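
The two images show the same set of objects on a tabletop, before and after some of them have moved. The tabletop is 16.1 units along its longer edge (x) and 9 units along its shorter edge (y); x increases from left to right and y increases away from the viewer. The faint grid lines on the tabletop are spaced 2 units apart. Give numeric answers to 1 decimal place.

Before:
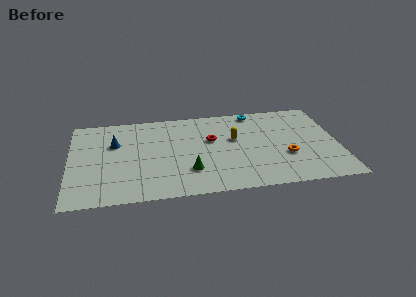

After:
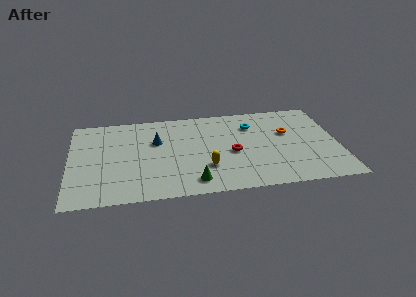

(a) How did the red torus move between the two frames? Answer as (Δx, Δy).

(1.2, -1.5)

From the two frames, the red torus sits at roughly (8.5, 5.5) before and (9.7, 4.0) after.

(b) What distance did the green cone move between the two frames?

1.1

From (7.1, 2.5) to (7.3, 1.4), the green cone covered √(0.2² + 1.1²) ≈ 1.1 units.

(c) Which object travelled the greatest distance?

the yellow capsule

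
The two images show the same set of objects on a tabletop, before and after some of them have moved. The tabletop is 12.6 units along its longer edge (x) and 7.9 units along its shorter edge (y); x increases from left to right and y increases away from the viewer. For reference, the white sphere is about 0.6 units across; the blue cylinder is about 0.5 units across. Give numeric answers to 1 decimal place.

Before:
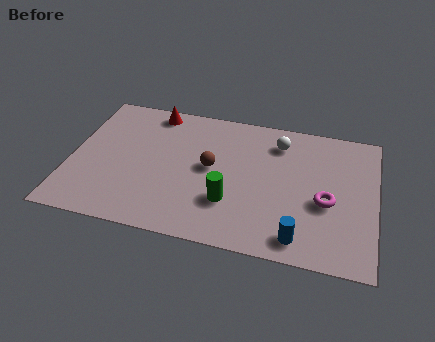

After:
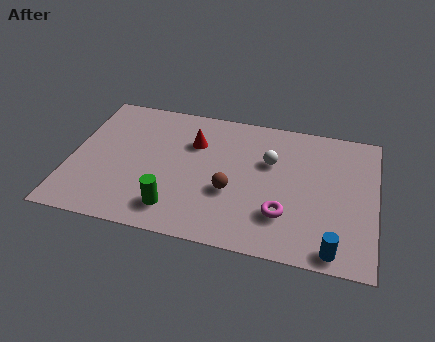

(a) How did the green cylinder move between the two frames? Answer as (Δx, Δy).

(-2.2, -0.9)

From the two frames, the green cylinder sits at roughly (6.7, 2.4) before and (4.5, 1.5) after.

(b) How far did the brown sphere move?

1.5

The brown sphere moved from about (5.8, 4.2) to (6.7, 3.0), a distance of √(0.9² + 1.2²) ≈ 1.5.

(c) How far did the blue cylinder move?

1.4

The blue cylinder was near (9.6, 1.1) before and (11.0, 0.8) after, so it travelled √(1.4² + 0.3²) ≈ 1.4 units.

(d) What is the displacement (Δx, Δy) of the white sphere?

(-0.3, -1.2)

The white sphere started near (8.5, 6.3) and ended near (8.2, 5.1).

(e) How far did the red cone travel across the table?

2.3

The red cone moved from about (3.2, 7.0) to (5.0, 5.5), a distance of √(1.8² + 1.5²) ≈ 2.3.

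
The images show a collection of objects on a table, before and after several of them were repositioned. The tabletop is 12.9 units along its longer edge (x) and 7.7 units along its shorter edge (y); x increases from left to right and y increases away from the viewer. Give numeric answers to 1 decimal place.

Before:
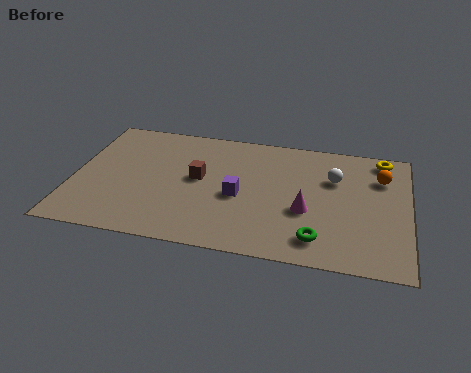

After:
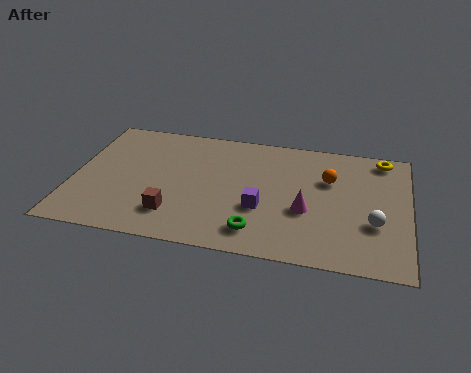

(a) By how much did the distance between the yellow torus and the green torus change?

+1.2

The distance was about 5.9 in the first image and 7.1 in the second, so they moved 1.2 units further apart.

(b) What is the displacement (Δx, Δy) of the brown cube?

(-0.8, -2.4)

The brown cube was at about (4.8, 4.2) and moved to about (4.0, 1.8).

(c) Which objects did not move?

the yellow torus and the magenta cone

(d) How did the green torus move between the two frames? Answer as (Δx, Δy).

(-2.3, 0.0)

The green torus was at about (9.5, 1.4) and moved to about (7.2, 1.4).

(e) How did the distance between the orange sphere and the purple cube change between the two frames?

-2.4

They were about 5.8 units apart before and 3.4 after — 2.4 units closer together.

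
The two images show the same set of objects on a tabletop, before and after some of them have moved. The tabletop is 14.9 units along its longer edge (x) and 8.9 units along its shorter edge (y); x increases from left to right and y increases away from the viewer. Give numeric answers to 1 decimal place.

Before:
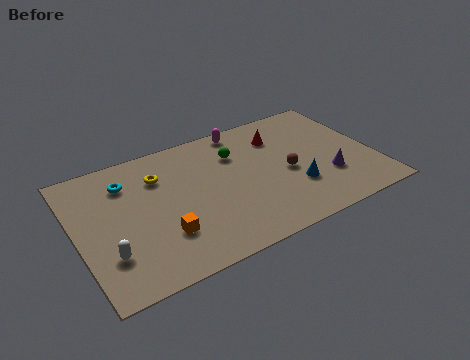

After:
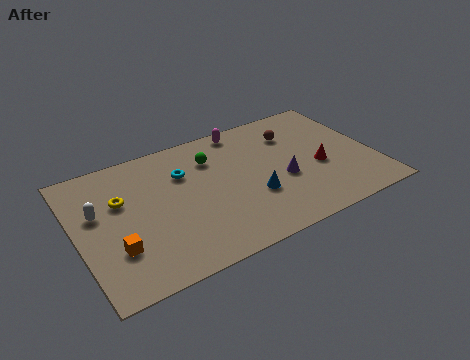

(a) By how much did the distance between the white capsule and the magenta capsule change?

-1.2

They were about 9.3 units apart before and 8.1 after — 1.2 units closer together.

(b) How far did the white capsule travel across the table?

2.9

From (1.3, 2.5) to (1.1, 5.4), the white capsule covered √(0.2² + 2.9²) ≈ 2.9 units.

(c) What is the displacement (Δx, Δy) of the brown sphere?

(0.7, 2.6)

The brown sphere started near (10.5, 4.0) and ended near (11.2, 6.6).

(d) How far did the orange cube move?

2.3

From (4.0, 2.6) to (1.7, 2.7), the orange cube covered √(2.3² + 0.1²) ≈ 2.3 units.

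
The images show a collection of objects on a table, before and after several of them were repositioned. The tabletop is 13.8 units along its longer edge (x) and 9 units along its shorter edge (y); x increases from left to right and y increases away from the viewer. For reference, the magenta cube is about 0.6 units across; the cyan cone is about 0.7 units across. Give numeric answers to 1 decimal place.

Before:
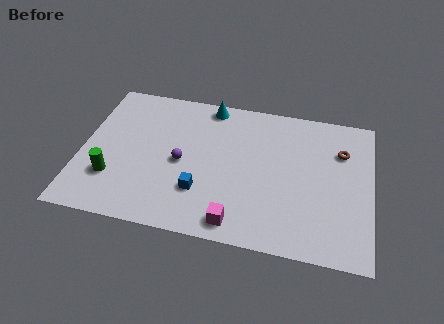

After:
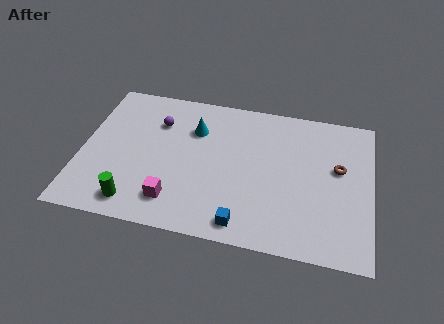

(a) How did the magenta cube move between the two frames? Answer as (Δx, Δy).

(-3.0, 0.7)

The magenta cube was at about (7.6, 1.1) and moved to about (4.6, 1.8).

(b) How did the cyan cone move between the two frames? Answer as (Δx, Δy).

(-0.6, -1.7)

The cyan cone started near (5.9, 8.1) and ended near (5.3, 6.4).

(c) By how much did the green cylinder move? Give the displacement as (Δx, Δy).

(1.2, -1.3)

From the two frames, the green cylinder sits at roughly (1.6, 2.6) before and (2.8, 1.3) after.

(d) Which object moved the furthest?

the magenta cube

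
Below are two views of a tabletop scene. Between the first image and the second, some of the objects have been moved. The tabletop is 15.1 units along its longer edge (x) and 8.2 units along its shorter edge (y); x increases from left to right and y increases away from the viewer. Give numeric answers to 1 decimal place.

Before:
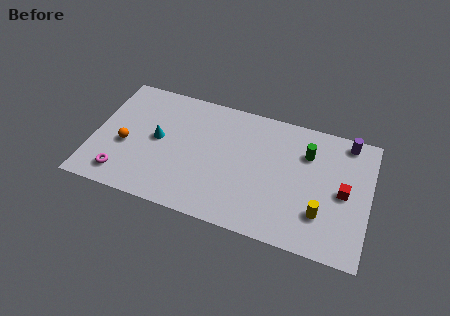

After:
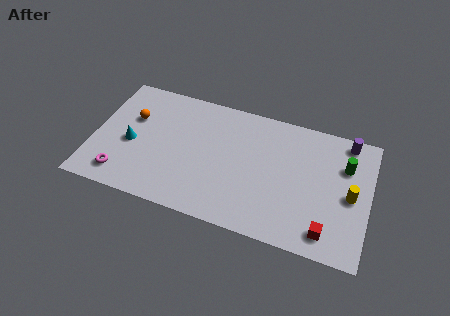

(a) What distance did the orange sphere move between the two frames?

1.9

The orange sphere moved from about (1.8, 3.4) to (2.0, 5.3), a distance of √(0.2² + 1.9²) ≈ 1.9.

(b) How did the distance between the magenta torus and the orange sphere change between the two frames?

+1.9

The distance was about 2.0 in the first image and 3.9 in the second, so they moved 1.9 units further apart.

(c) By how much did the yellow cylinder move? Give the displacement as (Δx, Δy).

(1.5, 1.6)

The yellow cylinder was at about (12.6, 2.3) and moved to about (14.1, 3.9).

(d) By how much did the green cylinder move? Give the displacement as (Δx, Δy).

(2.1, -0.2)

From the two frames, the green cylinder sits at roughly (11.6, 5.9) before and (13.7, 5.7) after.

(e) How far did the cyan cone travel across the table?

1.6

The cyan cone moved from about (3.5, 4.3) to (2.1, 3.6), a distance of √(1.4² + 0.7²) ≈ 1.6.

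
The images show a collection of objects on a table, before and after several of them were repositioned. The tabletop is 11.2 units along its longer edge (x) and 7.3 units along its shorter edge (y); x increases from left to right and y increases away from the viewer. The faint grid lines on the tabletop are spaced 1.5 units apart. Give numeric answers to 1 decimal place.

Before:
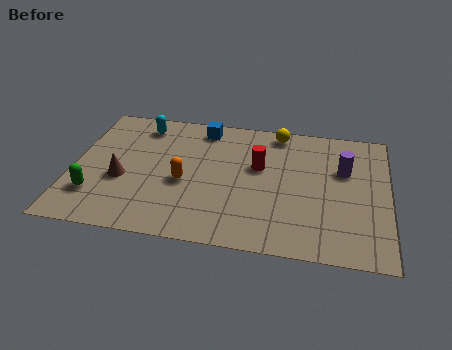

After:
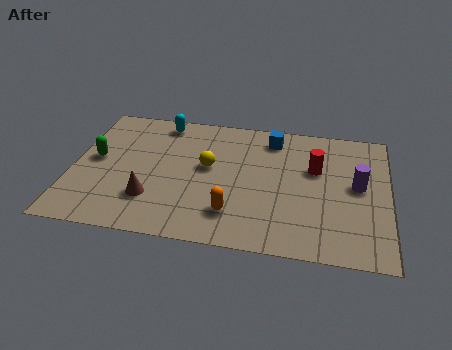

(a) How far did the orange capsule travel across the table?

2.3

From (4.0, 3.1) to (5.8, 1.7), the orange capsule covered √(1.8² + 1.4²) ≈ 2.3 units.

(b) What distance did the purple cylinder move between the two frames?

0.9

The purple cylinder moved from about (9.6, 4.7) to (10.1, 3.9), a distance of √(0.5² + 0.8²) ≈ 0.9.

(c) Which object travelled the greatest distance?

the yellow sphere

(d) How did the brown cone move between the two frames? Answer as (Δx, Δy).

(1.1, -0.9)

From the two frames, the brown cone sits at roughly (1.8, 2.9) before and (2.9, 2.0) after.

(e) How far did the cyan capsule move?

0.8

From (2.3, 6.1) to (3.0, 6.4), the cyan capsule covered √(0.7² + 0.3²) ≈ 0.8 units.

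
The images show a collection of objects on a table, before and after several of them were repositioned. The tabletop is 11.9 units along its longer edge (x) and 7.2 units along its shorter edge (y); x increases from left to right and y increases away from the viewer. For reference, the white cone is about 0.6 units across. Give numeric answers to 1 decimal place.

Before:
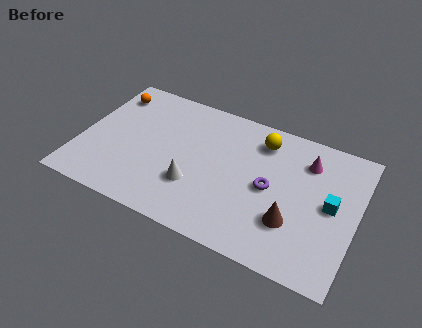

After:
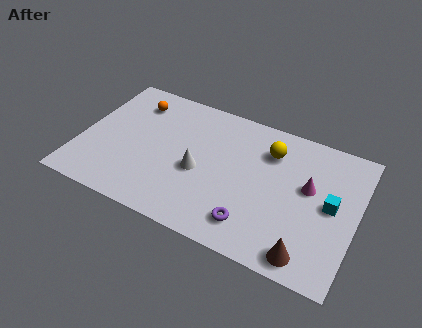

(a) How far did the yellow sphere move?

0.6

The yellow sphere moved from about (7.6, 5.8) to (8.0, 5.4), a distance of √(0.4² + 0.4²) ≈ 0.6.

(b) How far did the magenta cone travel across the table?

1.3

The magenta cone moved from about (9.6, 5.5) to (9.8, 4.2), a distance of √(0.2² + 1.3²) ≈ 1.3.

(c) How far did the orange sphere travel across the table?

1.1

From (0.9, 5.8) to (2.0, 5.7), the orange sphere covered √(1.1² + 0.1²) ≈ 1.1 units.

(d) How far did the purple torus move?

2.2

The purple torus was near (8.2, 3.5) before and (7.7, 1.4) after, so it travelled √(0.5² + 2.1²) ≈ 2.2 units.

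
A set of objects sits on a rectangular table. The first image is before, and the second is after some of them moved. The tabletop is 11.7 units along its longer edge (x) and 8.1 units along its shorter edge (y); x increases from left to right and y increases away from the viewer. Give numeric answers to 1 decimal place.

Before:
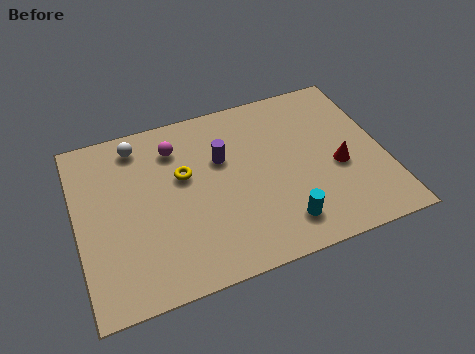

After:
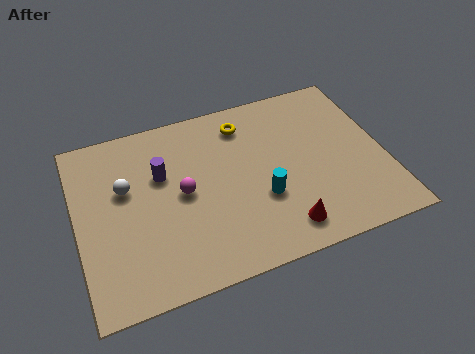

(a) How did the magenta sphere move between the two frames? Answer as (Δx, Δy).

(0.1, -2.2)

The magenta sphere started near (3.9, 6.3) and ended near (4.0, 4.1).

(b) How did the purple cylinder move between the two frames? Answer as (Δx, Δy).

(-2.3, 0.0)

From the two frames, the purple cylinder sits at roughly (5.6, 5.2) before and (3.3, 5.2) after.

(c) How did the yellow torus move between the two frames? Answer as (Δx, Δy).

(2.5, 1.7)

The yellow torus started near (4.1, 4.9) and ended near (6.6, 6.6).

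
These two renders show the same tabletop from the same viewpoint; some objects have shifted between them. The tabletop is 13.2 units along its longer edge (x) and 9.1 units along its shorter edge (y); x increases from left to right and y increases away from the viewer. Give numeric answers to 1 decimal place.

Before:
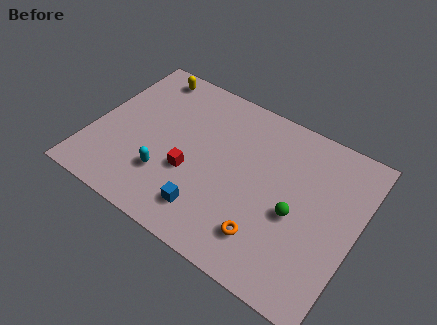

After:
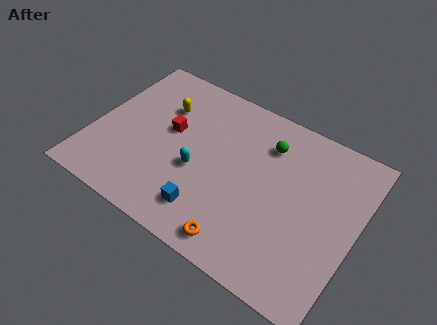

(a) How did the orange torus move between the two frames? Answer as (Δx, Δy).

(-1.1, -0.9)

From the two frames, the orange torus sits at roughly (9.2, 2.0) before and (8.1, 1.1) after.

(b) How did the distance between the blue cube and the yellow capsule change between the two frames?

-1.9

Before: roughly 7.5 units apart; after: 5.6. That's 1.9 units closer together.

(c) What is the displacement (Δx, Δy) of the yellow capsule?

(1.1, -1.6)

The yellow capsule was at about (2.0, 8.0) and moved to about (3.1, 6.4).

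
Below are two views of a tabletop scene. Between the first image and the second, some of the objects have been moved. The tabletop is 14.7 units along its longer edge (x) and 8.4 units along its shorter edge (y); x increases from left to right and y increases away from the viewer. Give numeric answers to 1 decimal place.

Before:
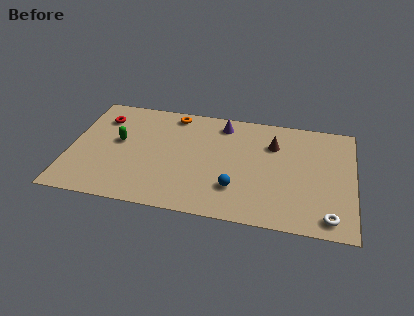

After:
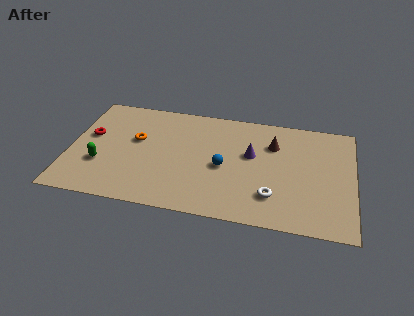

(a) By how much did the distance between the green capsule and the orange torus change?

-1.0

They were about 3.8 units apart before and 2.8 after — 1.0 units closer together.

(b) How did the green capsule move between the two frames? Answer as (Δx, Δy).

(-0.8, -1.9)

From the two frames, the green capsule sits at roughly (2.5, 4.7) before and (1.7, 2.8) after.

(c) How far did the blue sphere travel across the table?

1.7

From (8.7, 2.3) to (8.0, 3.8), the blue sphere covered √(0.7² + 1.5²) ≈ 1.7 units.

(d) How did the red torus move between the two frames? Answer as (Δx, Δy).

(-0.5, -1.5)

The red torus was at about (1.5, 6.4) and moved to about (1.0, 4.9).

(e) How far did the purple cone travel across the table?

2.6

From (7.8, 7.1) to (9.4, 5.0), the purple cone covered √(1.6² + 2.1²) ≈ 2.6 units.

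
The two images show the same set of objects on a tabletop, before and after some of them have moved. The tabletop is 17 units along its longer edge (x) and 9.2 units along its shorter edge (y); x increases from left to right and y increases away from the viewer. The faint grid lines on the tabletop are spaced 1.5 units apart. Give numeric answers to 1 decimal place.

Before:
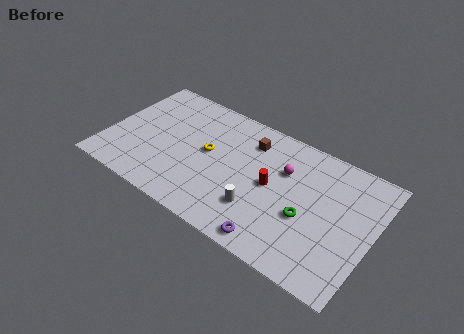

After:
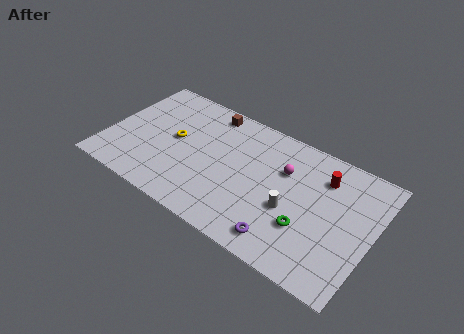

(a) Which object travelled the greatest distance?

the red cylinder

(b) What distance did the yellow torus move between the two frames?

2.2

The yellow torus moved from about (6.4, 5.0) to (4.2, 4.9), a distance of √(2.2² + 0.1²) ≈ 2.2.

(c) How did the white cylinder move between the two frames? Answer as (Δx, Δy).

(1.9, 1.1)

The white cylinder was at about (10.1, 2.6) and moved to about (12.0, 3.7).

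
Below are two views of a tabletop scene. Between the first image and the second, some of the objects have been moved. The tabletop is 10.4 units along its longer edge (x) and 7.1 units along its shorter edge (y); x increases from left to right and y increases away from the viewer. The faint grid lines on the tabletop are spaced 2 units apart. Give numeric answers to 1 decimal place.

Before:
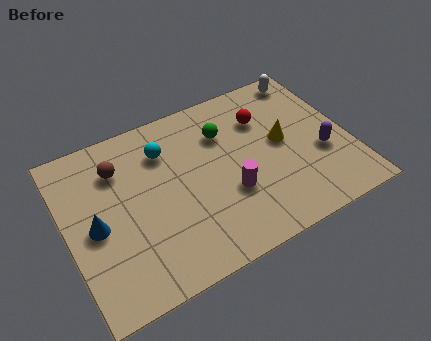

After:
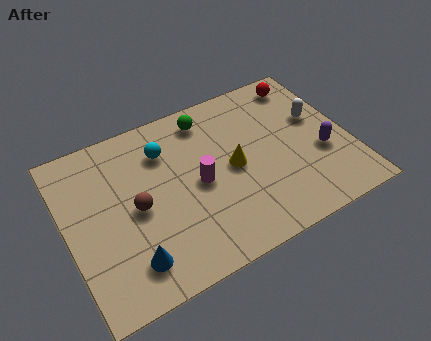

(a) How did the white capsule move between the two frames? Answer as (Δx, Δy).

(0.0, -2.0)

The white capsule was at about (9.4, 6.3) and moved to about (9.4, 4.3).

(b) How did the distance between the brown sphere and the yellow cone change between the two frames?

-2.5

Before: roughly 6.1 units apart; after: 3.6. That's 2.5 units closer together.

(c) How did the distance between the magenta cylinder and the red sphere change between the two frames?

+2.1

The distance was about 3.1 in the first image and 5.2 in the second, so they moved 2.1 units further apart.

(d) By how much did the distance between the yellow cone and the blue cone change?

-2.4

The distance was about 7.0 in the first image and 4.6 in the second, so they moved 2.4 units closer together.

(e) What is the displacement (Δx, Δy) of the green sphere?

(-0.5, 0.9)

The green sphere was at about (6.0, 5.1) and moved to about (5.5, 6.0).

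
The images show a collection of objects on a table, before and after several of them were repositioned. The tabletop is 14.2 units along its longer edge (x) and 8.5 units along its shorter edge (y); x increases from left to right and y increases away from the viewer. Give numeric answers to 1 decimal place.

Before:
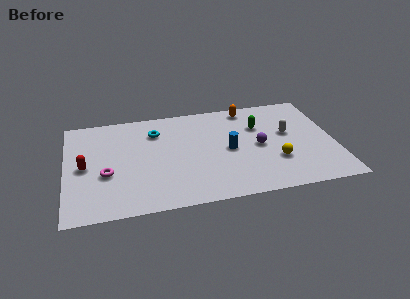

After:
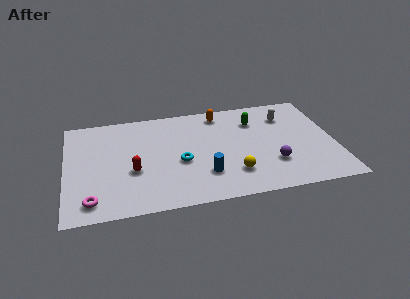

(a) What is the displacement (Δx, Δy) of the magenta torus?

(-0.8, -2.0)

From the two frames, the magenta torus sits at roughly (2.1, 3.3) before and (1.3, 1.3) after.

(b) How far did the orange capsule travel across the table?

1.5

The orange capsule moved from about (9.8, 7.5) to (8.3, 7.3), a distance of √(1.5² + 0.2²) ≈ 1.5.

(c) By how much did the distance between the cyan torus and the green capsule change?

-0.6

They were about 5.5 units apart before and 4.9 after — 0.6 units closer together.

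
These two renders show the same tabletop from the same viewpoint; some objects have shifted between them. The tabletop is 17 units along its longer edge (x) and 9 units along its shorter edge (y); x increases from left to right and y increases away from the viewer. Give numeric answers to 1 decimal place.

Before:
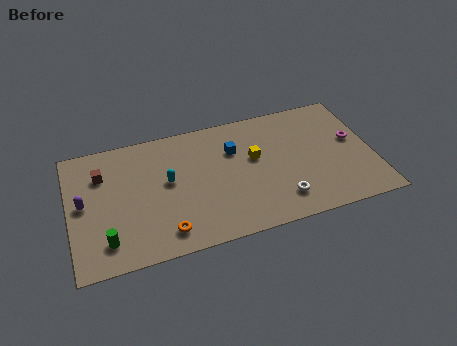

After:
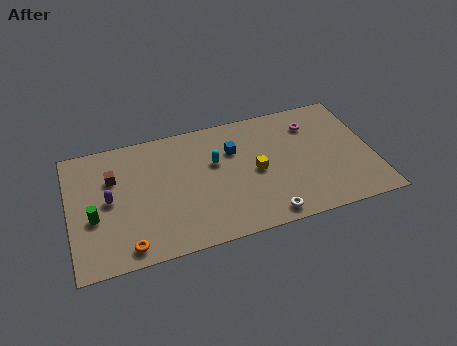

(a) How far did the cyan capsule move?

2.8

From (5.5, 5.0) to (8.2, 5.6), the cyan capsule covered √(2.7² + 0.6²) ≈ 2.8 units.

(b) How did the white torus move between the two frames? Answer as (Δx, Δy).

(-0.9, -0.9)

The white torus was at about (11.6, 1.9) and moved to about (10.7, 1.0).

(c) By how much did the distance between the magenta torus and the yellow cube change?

-1.3

Before: roughly 5.6 units apart; after: 4.3. That's 1.3 units closer together.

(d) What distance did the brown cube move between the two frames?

0.7

The brown cube was near (1.9, 6.5) before and (2.5, 6.1) after, so it travelled √(0.6² + 0.4²) ≈ 0.7 units.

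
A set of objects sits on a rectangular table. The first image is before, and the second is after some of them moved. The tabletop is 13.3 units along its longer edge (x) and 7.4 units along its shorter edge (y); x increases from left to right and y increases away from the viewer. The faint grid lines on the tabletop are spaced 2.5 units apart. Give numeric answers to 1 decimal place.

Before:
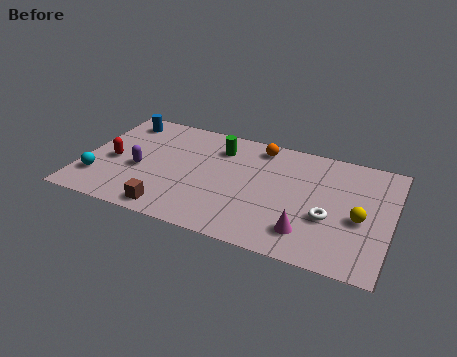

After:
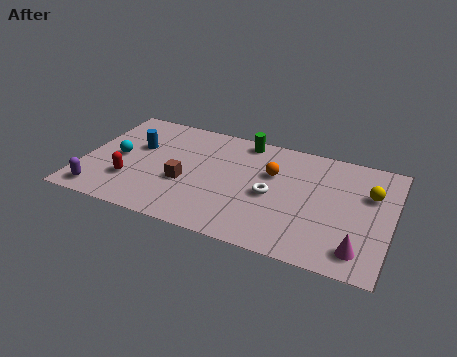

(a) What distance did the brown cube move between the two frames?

2.0

From (4.1, 0.9) to (4.5, 2.9), the brown cube covered √(0.4² + 2.0²) ≈ 2.0 units.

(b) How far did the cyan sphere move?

1.8

From (0.8, 1.9) to (1.5, 3.6), the cyan sphere covered √(0.7² + 1.7²) ≈ 1.8 units.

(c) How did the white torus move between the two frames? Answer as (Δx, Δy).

(-2.5, 0.6)

The white torus was at about (10.7, 2.8) and moved to about (8.2, 3.4).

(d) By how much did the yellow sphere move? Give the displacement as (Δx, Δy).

(0.3, 1.7)

From the two frames, the yellow sphere sits at roughly (12.0, 3.2) before and (12.3, 4.9) after.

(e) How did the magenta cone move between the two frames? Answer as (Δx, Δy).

(2.2, -0.3)

The magenta cone was at about (9.9, 1.6) and moved to about (12.1, 1.3).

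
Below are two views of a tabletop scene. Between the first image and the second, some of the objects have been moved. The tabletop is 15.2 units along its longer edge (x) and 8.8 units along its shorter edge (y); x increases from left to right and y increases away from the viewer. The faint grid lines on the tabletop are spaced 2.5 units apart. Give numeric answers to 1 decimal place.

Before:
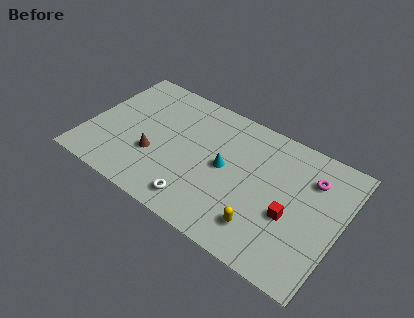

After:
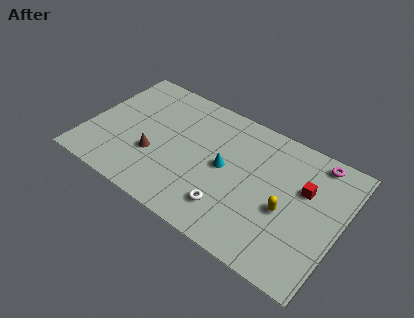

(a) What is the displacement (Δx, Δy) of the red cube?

(0.5, 2.1)

The red cube was at about (12.4, 3.5) and moved to about (12.9, 5.6).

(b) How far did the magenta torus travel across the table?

1.3

The magenta torus moved from about (13.2, 6.5) to (13.3, 7.8), a distance of √(0.1² + 1.3²) ≈ 1.3.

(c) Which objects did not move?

the brown cone and the cyan cone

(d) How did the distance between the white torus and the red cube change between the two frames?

-0.3

They were about 5.6 units apart before and 5.3 after — 0.3 units closer together.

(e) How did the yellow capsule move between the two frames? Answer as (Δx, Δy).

(1.1, 1.8)

The yellow capsule started near (11.0, 1.9) and ended near (12.1, 3.7).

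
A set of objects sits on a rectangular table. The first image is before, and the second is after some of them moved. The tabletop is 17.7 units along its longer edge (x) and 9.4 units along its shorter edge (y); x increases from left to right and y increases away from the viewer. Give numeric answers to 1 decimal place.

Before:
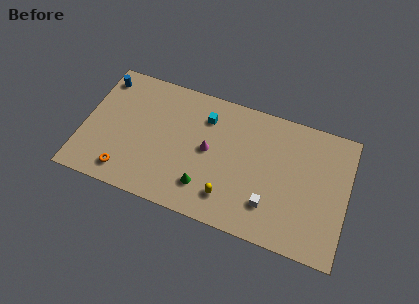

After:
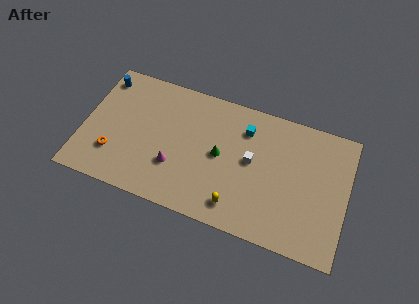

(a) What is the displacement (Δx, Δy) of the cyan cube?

(2.7, 0.0)

The cyan cube was at about (8.0, 7.2) and moved to about (10.7, 7.2).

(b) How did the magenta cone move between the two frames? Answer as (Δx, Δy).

(-2.1, -1.9)

The magenta cone started near (8.4, 4.9) and ended near (6.3, 3.0).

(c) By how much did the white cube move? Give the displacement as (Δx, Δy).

(-1.4, 2.7)

The white cube was at about (12.7, 2.4) and moved to about (11.3, 5.1).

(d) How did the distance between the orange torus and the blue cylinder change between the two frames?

-1.3

Before: roughly 6.8 units apart; after: 5.5. That's 1.3 units closer together.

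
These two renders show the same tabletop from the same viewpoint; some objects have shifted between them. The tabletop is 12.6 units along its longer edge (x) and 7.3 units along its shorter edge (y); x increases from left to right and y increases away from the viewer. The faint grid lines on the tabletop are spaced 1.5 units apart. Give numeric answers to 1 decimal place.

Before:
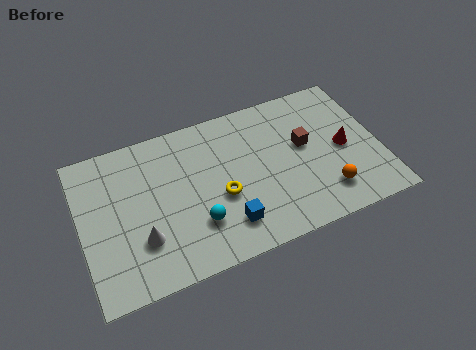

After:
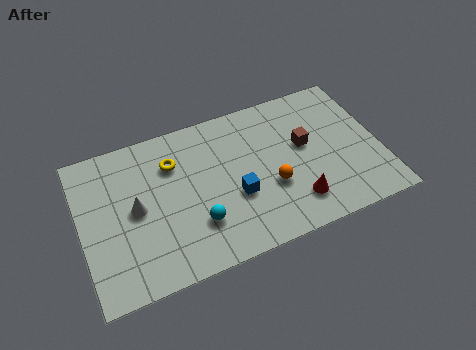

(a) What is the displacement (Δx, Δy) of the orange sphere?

(-2.2, 1.1)

The orange sphere started near (10.1, 1.6) and ended near (7.9, 2.7).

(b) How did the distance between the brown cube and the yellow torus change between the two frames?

+1.7

The distance was about 3.9 in the first image and 5.6 in the second, so they moved 1.7 units further apart.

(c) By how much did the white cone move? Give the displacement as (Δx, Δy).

(-0.1, 1.5)

From the two frames, the white cone sits at roughly (2.4, 2.2) before and (2.3, 3.7) after.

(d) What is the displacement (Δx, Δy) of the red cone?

(-2.3, -1.9)

The red cone started near (11.1, 3.5) and ended near (8.8, 1.6).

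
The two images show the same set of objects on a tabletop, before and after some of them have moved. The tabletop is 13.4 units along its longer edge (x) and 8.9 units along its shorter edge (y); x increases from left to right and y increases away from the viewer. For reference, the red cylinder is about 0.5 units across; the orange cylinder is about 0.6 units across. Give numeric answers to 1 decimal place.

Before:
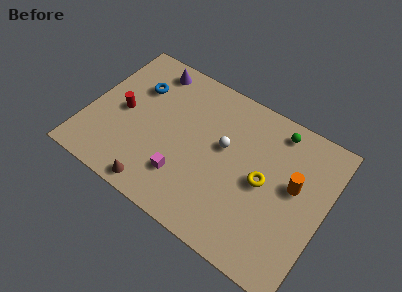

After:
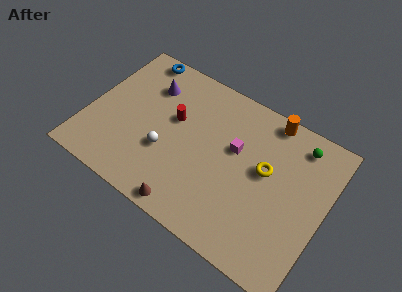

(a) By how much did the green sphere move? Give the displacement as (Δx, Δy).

(1.3, -0.2)

The green sphere was at about (10.2, 7.7) and moved to about (11.5, 7.5).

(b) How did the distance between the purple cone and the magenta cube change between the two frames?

-0.8

The distance was about 6.1 in the first image and 5.3 in the second, so they moved 0.8 units closer together.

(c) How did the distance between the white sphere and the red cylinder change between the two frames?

-3.7

The distance was about 5.8 in the first image and 2.1 in the second, so they moved 3.7 units closer together.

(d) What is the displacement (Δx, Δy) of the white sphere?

(-3.0, -2.0)

From the two frames, the white sphere sits at roughly (7.6, 5.2) before and (4.6, 3.2) after.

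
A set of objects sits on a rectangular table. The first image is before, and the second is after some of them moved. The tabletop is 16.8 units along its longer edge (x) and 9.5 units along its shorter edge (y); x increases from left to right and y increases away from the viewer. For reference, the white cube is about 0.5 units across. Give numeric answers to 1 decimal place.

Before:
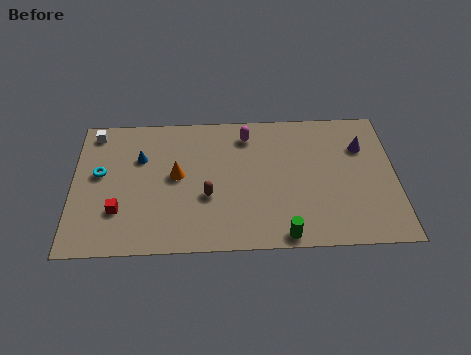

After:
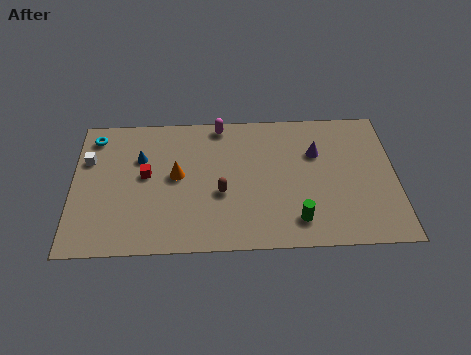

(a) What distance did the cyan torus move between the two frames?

2.6

The cyan torus moved from about (1.4, 5.4) to (1.1, 8.0), a distance of √(0.3² + 2.6²) ≈ 2.6.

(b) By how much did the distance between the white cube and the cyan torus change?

-1.3

They were about 2.9 units apart before and 1.6 after — 1.3 units closer together.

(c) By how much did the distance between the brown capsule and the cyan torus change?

+1.9

They were about 5.9 units apart before and 7.8 after — 1.9 units further apart.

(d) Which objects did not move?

the blue cone and the orange cone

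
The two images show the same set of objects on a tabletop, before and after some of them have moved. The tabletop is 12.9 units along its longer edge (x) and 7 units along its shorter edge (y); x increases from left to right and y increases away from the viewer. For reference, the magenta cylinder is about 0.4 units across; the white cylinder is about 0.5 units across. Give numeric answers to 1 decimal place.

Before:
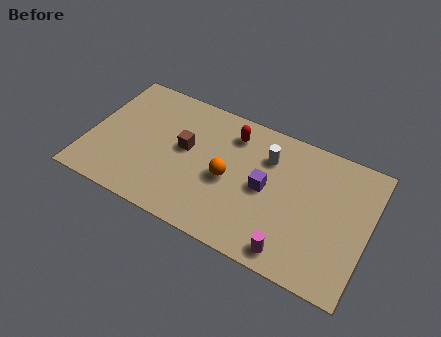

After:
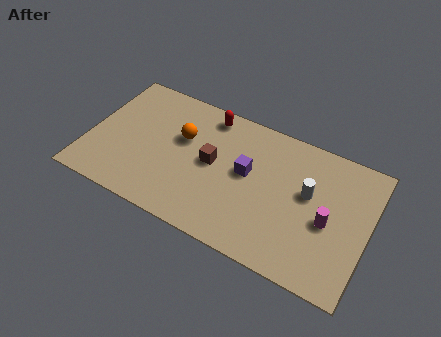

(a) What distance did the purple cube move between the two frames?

1.0

The purple cube moved from about (8.2, 3.5) to (7.3, 3.9), a distance of √(0.9² + 0.4²) ≈ 1.0.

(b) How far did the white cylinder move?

2.2

The white cylinder moved from about (8.1, 5.1) to (10.1, 4.1), a distance of √(2.0² + 1.0²) ≈ 2.2.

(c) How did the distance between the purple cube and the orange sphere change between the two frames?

+1.4

Before: roughly 1.7 units apart; after: 3.1. That's 1.4 units further apart.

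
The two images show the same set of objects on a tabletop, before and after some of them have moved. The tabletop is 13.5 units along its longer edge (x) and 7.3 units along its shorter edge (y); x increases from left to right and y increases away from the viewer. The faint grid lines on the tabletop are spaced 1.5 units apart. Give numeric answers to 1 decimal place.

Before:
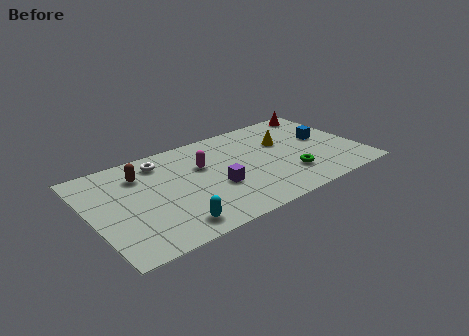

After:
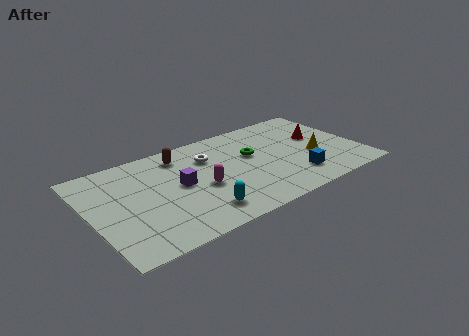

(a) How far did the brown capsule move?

2.2

The brown capsule was near (2.7, 5.5) before and (4.8, 6.0) after, so it travelled √(2.1² + 0.5²) ≈ 2.2 units.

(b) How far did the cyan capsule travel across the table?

1.4

From (3.6, 1.1) to (5.0, 1.4), the cyan capsule covered √(1.4² + 0.3²) ≈ 1.4 units.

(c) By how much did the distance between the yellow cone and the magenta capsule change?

+1.6

They were about 4.2 units apart before and 5.8 after — 1.6 units further apart.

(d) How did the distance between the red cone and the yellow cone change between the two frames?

-1.5

Before: roughly 3.0 units apart; after: 1.5. That's 1.5 units closer together.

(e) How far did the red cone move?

2.3

The red cone was near (12.3, 6.5) before and (11.7, 4.3) after, so it travelled √(0.6² + 2.2²) ≈ 2.3 units.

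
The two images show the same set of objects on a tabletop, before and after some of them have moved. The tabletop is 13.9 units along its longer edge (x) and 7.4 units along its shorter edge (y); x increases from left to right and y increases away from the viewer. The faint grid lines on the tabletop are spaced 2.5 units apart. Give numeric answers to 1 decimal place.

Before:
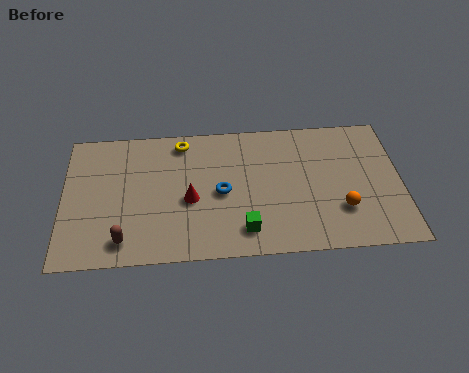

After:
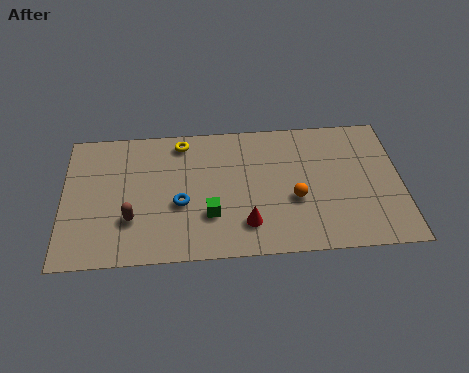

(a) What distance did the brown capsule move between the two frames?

1.1

From (2.5, 1.2) to (2.8, 2.3), the brown capsule covered √(0.3² + 1.1²) ≈ 1.1 units.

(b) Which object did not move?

the yellow torus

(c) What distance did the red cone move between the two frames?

2.7

The red cone moved from about (5.2, 3.2) to (7.5, 1.7), a distance of √(2.3² + 1.5²) ≈ 2.7.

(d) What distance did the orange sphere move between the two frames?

2.0

From (11.4, 2.2) to (9.5, 2.9), the orange sphere covered √(1.9² + 0.7²) ≈ 2.0 units.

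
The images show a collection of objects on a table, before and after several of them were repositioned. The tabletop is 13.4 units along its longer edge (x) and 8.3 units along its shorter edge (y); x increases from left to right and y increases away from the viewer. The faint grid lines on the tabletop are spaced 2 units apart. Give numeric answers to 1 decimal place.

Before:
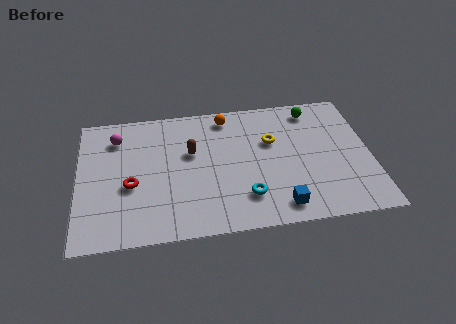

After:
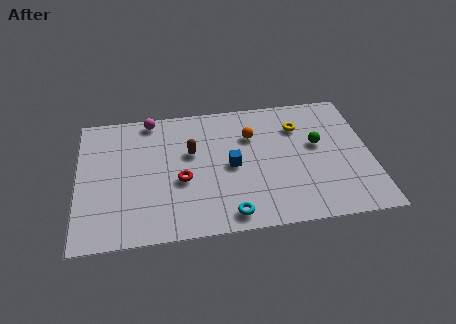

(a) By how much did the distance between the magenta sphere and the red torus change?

+1.1

The distance was about 3.2 in the first image and 4.3 in the second, so they moved 1.1 units further apart.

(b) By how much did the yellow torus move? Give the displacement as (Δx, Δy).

(1.3, 0.8)

The yellow torus was at about (8.9, 5.3) and moved to about (10.2, 6.1).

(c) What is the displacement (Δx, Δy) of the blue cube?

(-2.1, 2.8)

The blue cube was at about (9.1, 1.2) and moved to about (7.0, 4.0).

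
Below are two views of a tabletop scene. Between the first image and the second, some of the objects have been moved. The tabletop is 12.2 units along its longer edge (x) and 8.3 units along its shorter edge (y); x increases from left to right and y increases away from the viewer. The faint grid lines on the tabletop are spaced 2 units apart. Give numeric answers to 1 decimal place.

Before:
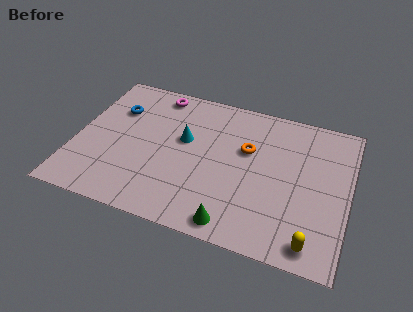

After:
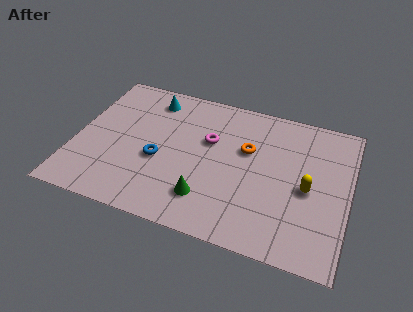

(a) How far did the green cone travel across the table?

1.6

The green cone moved from about (7.4, 0.9) to (6.1, 1.9), a distance of √(1.3² + 1.0²) ≈ 1.6.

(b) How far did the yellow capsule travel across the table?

2.8

The yellow capsule was near (10.8, 1.0) before and (10.4, 3.8) after, so it travelled √(0.4² + 2.8²) ≈ 2.8 units.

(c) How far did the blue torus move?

3.3

From (1.6, 5.8) to (3.8, 3.4), the blue torus covered √(2.2² + 2.4²) ≈ 3.3 units.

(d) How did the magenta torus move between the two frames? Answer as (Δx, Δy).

(2.6, -2.1)

The magenta torus was at about (3.3, 7.3) and moved to about (5.9, 5.2).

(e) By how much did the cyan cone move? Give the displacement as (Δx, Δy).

(-1.7, 2.0)

The cyan cone was at about (4.8, 4.9) and moved to about (3.1, 6.9).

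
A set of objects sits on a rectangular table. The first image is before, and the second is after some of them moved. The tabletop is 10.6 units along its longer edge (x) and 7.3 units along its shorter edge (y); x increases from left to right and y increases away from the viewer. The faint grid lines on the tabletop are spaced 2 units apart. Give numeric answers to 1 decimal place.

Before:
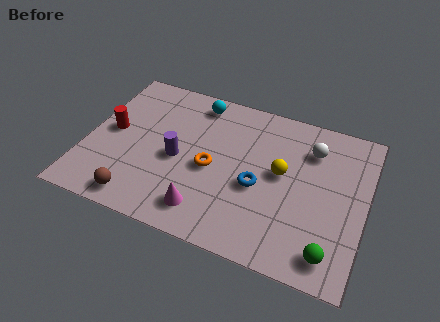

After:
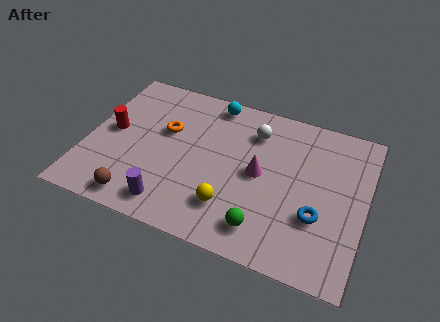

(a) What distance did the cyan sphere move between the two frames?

0.6

The cyan sphere moved from about (3.9, 6.3) to (4.5, 6.5), a distance of √(0.6² + 0.2²) ≈ 0.6.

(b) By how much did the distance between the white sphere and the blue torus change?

+1.1

The distance was about 3.0 in the first image and 4.1 in the second, so they moved 1.1 units further apart.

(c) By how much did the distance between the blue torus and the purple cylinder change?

+2.5

They were about 3.1 units apart before and 5.6 after — 2.5 units further apart.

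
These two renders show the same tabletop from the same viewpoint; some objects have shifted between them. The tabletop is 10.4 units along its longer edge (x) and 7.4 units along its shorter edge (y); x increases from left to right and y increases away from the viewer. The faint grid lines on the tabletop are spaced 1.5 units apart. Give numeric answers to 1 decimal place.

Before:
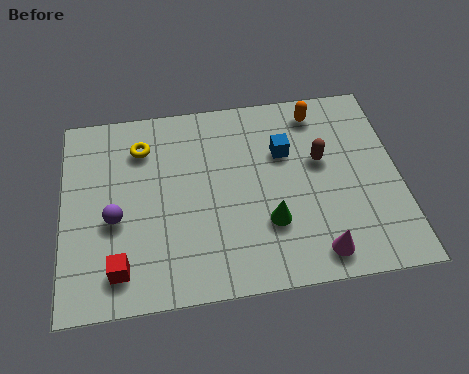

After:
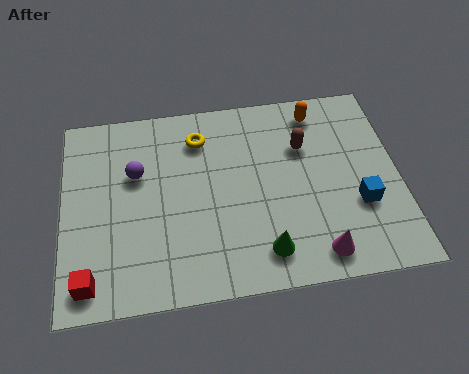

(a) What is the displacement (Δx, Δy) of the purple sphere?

(0.7, 1.6)

From the two frames, the purple sphere sits at roughly (1.6, 3.1) before and (2.3, 4.7) after.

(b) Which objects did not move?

the magenta cone and the orange capsule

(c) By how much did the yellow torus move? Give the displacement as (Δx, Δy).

(1.8, 0.1)

From the two frames, the yellow torus sits at roughly (2.5, 5.7) before and (4.3, 5.8) after.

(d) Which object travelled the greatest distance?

the blue cube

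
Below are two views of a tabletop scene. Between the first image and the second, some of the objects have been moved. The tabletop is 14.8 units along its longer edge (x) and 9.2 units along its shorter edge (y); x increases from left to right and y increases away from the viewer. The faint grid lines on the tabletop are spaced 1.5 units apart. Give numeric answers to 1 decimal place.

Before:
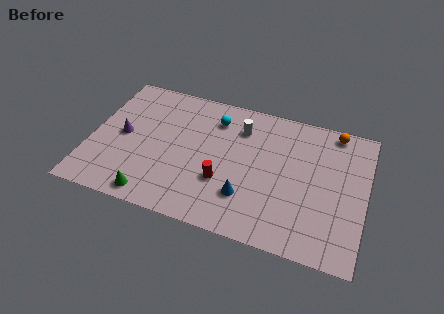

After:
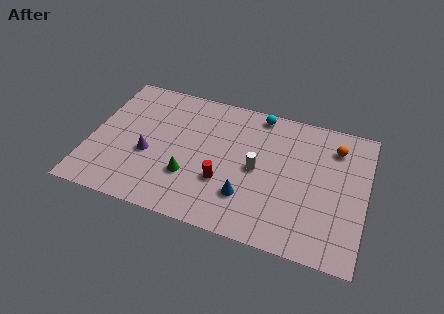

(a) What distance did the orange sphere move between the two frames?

1.1

The orange sphere moved from about (12.9, 8.3) to (13.0, 7.2), a distance of √(0.1² + 1.1²) ≈ 1.1.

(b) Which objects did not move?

the blue cone and the red cylinder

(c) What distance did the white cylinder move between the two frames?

2.7

From (7.9, 7.0) to (9.0, 4.5), the white cylinder covered √(1.1² + 2.5²) ≈ 2.7 units.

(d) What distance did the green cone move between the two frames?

2.6

The green cone was near (3.7, 1.0) before and (5.5, 2.9) after, so it travelled √(1.8² + 1.9²) ≈ 2.6 units.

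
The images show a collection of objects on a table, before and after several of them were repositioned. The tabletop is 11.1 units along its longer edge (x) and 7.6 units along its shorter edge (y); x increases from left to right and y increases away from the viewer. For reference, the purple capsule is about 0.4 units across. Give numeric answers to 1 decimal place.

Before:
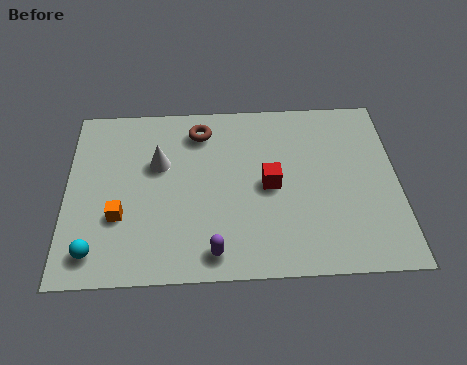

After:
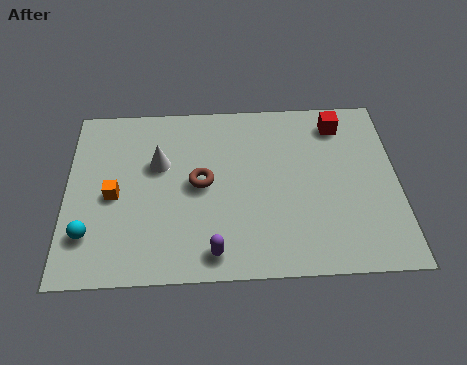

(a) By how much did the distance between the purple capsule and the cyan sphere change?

+0.3

The distance was about 3.9 in the first image and 4.2 in the second, so they moved 0.3 units further apart.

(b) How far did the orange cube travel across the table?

0.9

The orange cube moved from about (1.8, 2.6) to (1.6, 3.5), a distance of √(0.2² + 0.9²) ≈ 0.9.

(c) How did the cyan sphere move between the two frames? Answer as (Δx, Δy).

(-0.2, 0.7)

The cyan sphere was at about (1.0, 1.2) and moved to about (0.8, 1.9).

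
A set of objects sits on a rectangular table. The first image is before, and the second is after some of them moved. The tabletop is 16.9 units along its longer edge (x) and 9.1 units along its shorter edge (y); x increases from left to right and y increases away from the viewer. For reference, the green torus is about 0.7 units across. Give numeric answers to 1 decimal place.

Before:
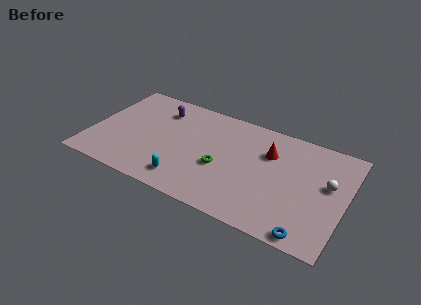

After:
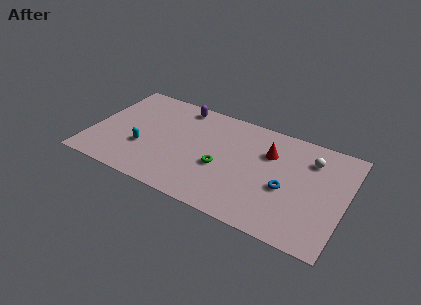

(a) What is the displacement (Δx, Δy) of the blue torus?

(-1.8, 3.0)

The blue torus started near (14.9, 0.8) and ended near (13.1, 3.8).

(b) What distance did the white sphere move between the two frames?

2.1

The white sphere was near (15.7, 5.3) before and (14.4, 6.9) after, so it travelled √(1.3² + 1.6²) ≈ 2.1 units.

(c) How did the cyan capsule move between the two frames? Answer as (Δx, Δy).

(-3.1, 1.6)

From the two frames, the cyan capsule sits at roughly (6.7, 1.6) before and (3.6, 3.2) after.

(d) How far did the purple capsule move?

1.6

The purple capsule moved from about (4.2, 7.1) to (5.5, 8.0), a distance of √(1.3² + 0.9²) ≈ 1.6.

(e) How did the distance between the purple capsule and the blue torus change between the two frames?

-3.7

The distance was about 12.4 in the first image and 8.7 in the second, so they moved 3.7 units closer together.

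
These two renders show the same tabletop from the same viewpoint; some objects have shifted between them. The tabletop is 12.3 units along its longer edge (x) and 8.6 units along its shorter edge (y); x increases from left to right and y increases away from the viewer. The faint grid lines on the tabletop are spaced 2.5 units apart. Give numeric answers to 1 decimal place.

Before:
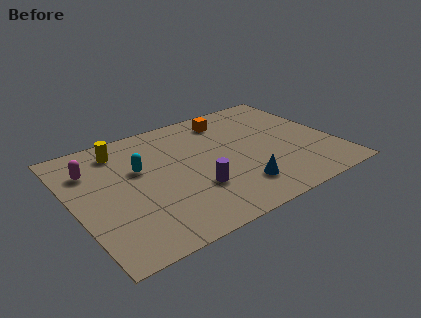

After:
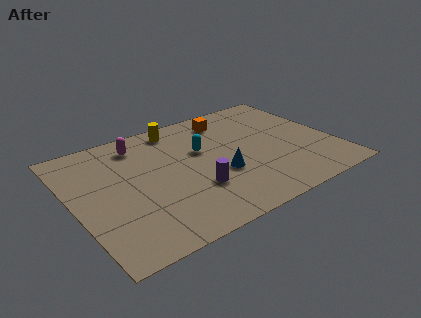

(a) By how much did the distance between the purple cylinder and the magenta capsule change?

-0.8

The distance was about 5.6 in the first image and 4.8 in the second, so they moved 0.8 units closer together.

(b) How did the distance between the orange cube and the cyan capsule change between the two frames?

-2.5

The distance was about 4.9 in the first image and 2.4 in the second, so they moved 2.5 units closer together.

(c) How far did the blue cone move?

1.4

The blue cone moved from about (7.3, 1.9) to (6.7, 3.2), a distance of √(0.6² + 1.3²) ≈ 1.4.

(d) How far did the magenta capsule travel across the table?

2.5

The magenta capsule was near (1.1, 6.3) before and (3.5, 7.1) after, so it travelled √(2.4² + 0.8²) ≈ 2.5 units.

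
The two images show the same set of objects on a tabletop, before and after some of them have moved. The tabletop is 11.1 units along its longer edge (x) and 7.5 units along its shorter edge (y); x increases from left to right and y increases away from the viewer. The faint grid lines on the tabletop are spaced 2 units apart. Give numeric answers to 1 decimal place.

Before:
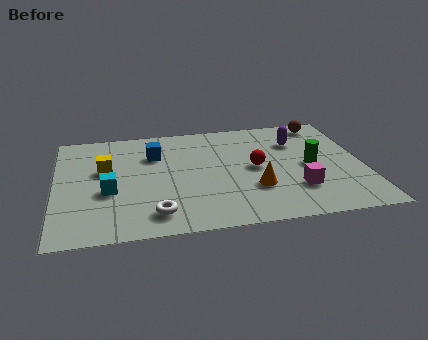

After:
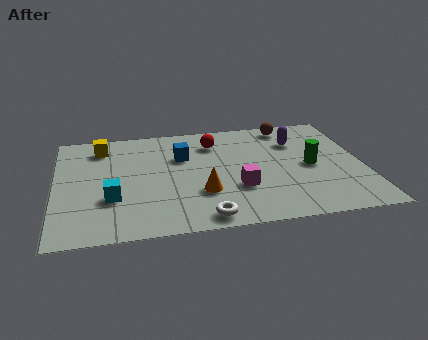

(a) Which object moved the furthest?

the red sphere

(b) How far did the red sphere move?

2.4

The red sphere moved from about (7.2, 3.8) to (5.8, 5.8), a distance of √(1.4² + 2.0²) ≈ 2.4.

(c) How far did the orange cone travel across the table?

1.9

From (7.1, 2.4) to (5.2, 2.4), the orange cone covered √(1.9² + 0.0²) ≈ 1.9 units.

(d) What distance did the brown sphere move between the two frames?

1.3

From (9.9, 6.6) to (8.6, 6.6), the brown sphere covered √(1.3² + 0.0²) ≈ 1.3 units.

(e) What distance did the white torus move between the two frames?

1.8

The white torus moved from about (3.5, 1.3) to (5.2, 0.8), a distance of √(1.7² + 0.5²) ≈ 1.8.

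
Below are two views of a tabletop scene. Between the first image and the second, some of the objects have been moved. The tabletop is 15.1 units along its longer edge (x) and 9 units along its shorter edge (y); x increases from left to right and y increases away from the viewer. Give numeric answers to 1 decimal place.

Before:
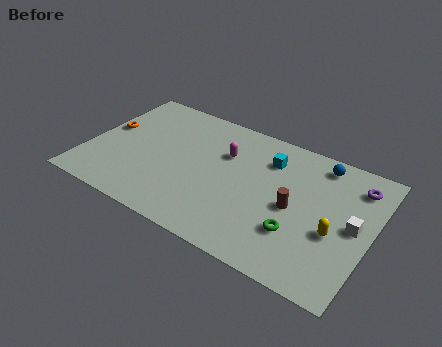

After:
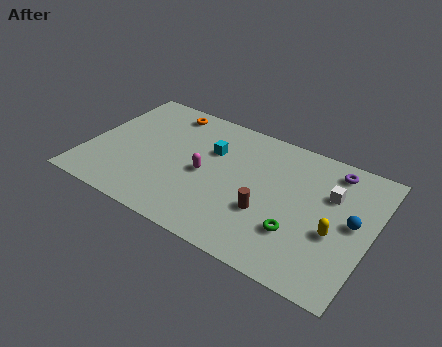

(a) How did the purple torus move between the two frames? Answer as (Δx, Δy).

(-1.3, 0.5)

The purple torus was at about (14.0, 7.2) and moved to about (12.7, 7.7).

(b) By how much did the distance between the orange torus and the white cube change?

-4.0

The distance was about 13.4 in the first image and 9.4 in the second, so they moved 4.0 units closer together.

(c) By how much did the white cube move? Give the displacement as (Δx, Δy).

(-1.4, 1.5)

The white cube was at about (14.2, 4.5) and moved to about (12.8, 6.0).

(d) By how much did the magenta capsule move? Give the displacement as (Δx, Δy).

(-0.8, -1.9)

From the two frames, the magenta capsule sits at roughly (7.1, 6.1) before and (6.3, 4.2) after.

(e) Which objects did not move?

the yellow capsule and the green torus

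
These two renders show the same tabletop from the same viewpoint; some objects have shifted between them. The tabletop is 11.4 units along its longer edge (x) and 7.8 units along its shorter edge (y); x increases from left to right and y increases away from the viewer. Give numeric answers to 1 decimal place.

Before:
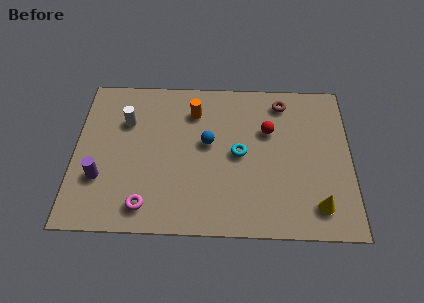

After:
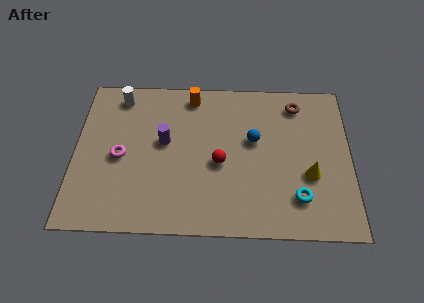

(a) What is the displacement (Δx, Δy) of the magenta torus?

(-1.1, 2.4)

The magenta torus was at about (3.0, 1.2) and moved to about (1.9, 3.6).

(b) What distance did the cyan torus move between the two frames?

3.2

The cyan torus was near (6.8, 3.9) before and (9.2, 1.8) after, so it travelled √(2.4² + 2.1²) ≈ 3.2 units.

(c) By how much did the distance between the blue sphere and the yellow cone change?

-2.5

Before: roughly 5.4 units apart; after: 2.9. That's 2.5 units closer together.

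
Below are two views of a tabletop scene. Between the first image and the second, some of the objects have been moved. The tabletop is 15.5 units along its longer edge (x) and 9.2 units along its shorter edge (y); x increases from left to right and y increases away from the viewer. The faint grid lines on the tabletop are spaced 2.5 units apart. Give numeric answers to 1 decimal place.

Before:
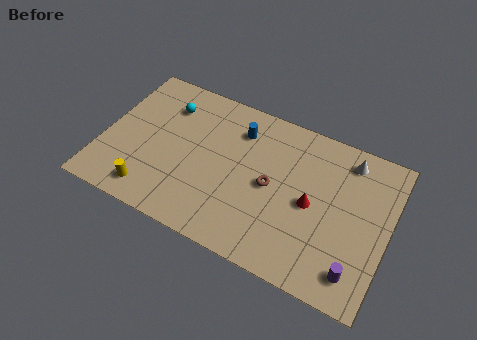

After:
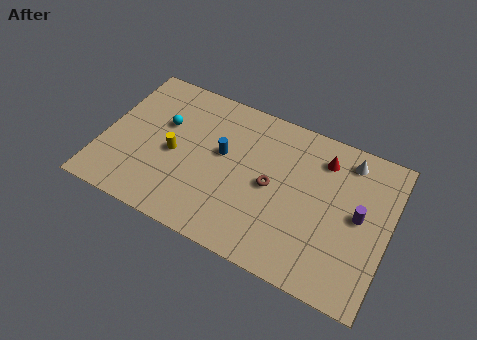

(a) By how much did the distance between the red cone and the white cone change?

-2.4

They were about 3.8 units apart before and 1.4 after — 2.4 units closer together.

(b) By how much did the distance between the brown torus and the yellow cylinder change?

-1.6

The distance was about 6.9 in the first image and 5.3 in the second, so they moved 1.6 units closer together.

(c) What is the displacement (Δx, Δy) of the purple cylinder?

(-0.2, 3.2)

From the two frames, the purple cylinder sits at roughly (14.1, 1.6) before and (13.9, 4.8) after.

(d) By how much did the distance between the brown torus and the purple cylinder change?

-1.0

They were about 5.7 units apart before and 4.7 after — 1.0 units closer together.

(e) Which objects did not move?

the brown torus and the white cone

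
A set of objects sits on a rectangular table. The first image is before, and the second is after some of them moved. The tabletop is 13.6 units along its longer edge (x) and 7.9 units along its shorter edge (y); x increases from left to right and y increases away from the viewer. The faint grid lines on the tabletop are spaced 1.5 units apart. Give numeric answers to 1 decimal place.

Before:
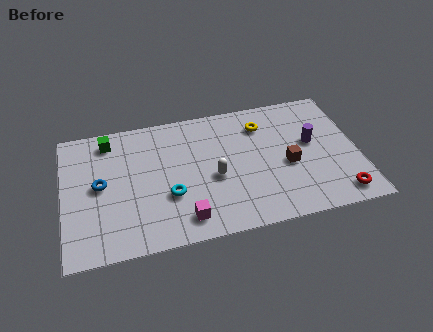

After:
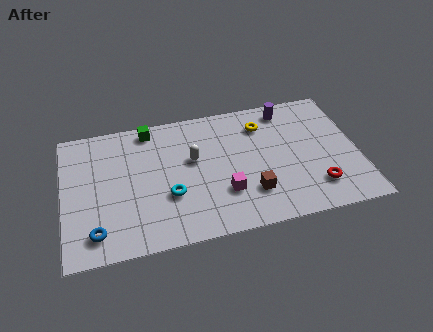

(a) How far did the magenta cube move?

2.2

The magenta cube was near (5.4, 1.3) before and (7.3, 2.4) after, so it travelled √(1.9² + 1.1²) ≈ 2.2 units.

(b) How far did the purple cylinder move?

2.5

The purple cylinder was near (11.5, 4.5) before and (10.5, 6.8) after, so it travelled √(1.0² + 2.3²) ≈ 2.5 units.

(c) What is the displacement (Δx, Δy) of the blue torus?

(-0.3, -2.7)

The blue torus was at about (1.7, 4.1) and moved to about (1.4, 1.4).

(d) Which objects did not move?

the cyan torus and the yellow torus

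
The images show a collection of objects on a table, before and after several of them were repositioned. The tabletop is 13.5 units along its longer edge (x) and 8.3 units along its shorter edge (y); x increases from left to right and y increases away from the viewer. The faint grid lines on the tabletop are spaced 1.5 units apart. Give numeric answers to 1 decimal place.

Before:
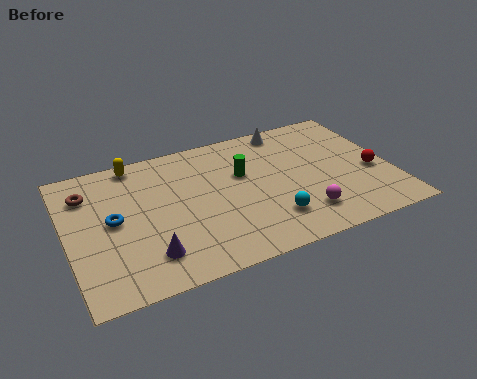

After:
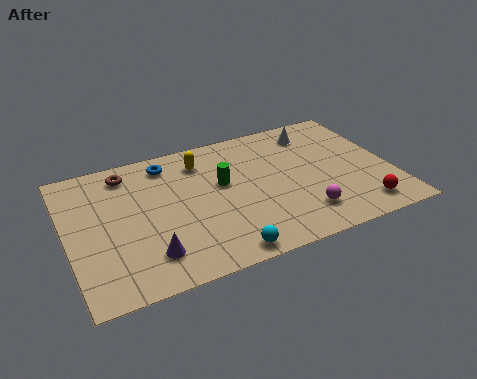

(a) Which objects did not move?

the magenta sphere and the purple cone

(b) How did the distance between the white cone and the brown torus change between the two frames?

-0.7

They were about 8.7 units apart before and 8.0 after — 0.7 units closer together.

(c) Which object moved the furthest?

the blue torus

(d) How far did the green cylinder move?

0.9

The green cylinder was near (7.4, 5.2) before and (6.5, 4.9) after, so it travelled √(0.9² + 0.3²) ≈ 0.9 units.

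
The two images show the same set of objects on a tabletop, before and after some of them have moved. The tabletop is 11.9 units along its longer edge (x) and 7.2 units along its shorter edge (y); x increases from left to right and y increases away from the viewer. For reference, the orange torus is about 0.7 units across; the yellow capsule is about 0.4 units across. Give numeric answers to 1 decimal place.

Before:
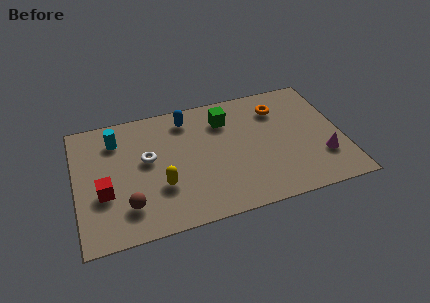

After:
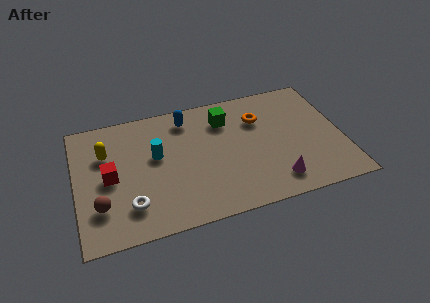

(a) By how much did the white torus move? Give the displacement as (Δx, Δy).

(-0.9, -2.4)

The white torus started near (3.2, 4.1) and ended near (2.3, 1.7).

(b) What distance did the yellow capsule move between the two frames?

3.4

The yellow capsule was near (3.7, 2.4) before and (1.4, 4.9) after, so it travelled √(2.3² + 2.5²) ≈ 3.4 units.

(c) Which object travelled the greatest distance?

the yellow capsule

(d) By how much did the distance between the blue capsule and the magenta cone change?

-1.1

The distance was about 7.0 in the first image and 5.9 in the second, so they moved 1.1 units closer together.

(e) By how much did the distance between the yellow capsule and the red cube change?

-1.1

The distance was about 2.5 in the first image and 1.4 in the second, so they moved 1.1 units closer together.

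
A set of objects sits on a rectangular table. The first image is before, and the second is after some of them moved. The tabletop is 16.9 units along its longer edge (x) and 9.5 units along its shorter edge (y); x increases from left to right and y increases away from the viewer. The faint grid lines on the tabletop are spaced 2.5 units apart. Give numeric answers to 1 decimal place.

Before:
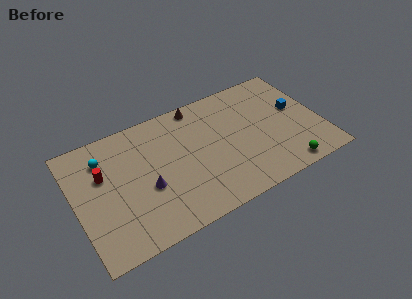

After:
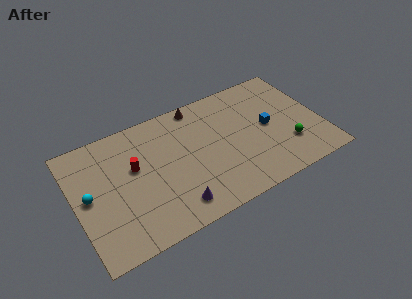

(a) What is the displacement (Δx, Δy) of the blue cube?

(-2.1, -0.6)

The blue cube started near (15.4, 5.4) and ended near (13.3, 4.8).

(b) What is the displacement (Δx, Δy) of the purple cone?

(1.6, -2.2)

The purple cone was at about (4.7, 3.8) and moved to about (6.3, 1.6).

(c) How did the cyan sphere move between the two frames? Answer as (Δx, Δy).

(-1.3, -2.4)

The cyan sphere started near (2.2, 7.3) and ended near (0.9, 4.9).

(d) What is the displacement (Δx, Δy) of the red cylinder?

(2.1, -0.4)

From the two frames, the red cylinder sits at roughly (2.0, 6.1) before and (4.1, 5.7) after.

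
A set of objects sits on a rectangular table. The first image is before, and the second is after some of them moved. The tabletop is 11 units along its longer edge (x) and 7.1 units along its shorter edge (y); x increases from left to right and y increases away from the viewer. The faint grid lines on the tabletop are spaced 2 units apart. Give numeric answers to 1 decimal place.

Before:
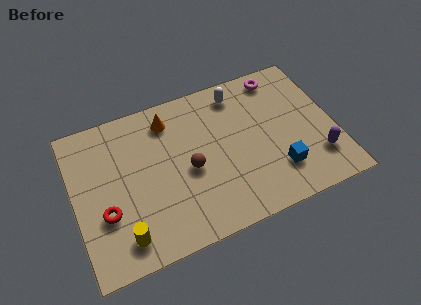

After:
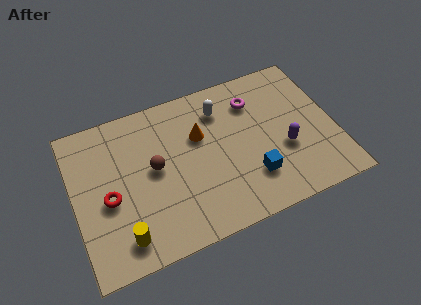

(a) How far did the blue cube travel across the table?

1.1

The blue cube was near (8.4, 1.8) before and (7.3, 1.9) after, so it travelled √(1.1² + 0.1²) ≈ 1.1 units.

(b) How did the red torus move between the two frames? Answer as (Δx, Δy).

(0.2, 0.6)

From the two frames, the red torus sits at roughly (1.2, 2.5) before and (1.4, 3.1) after.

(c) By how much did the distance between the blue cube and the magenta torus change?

-0.9

Before: roughly 4.4 units apart; after: 3.5. That's 0.9 units closer together.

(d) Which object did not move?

the yellow cylinder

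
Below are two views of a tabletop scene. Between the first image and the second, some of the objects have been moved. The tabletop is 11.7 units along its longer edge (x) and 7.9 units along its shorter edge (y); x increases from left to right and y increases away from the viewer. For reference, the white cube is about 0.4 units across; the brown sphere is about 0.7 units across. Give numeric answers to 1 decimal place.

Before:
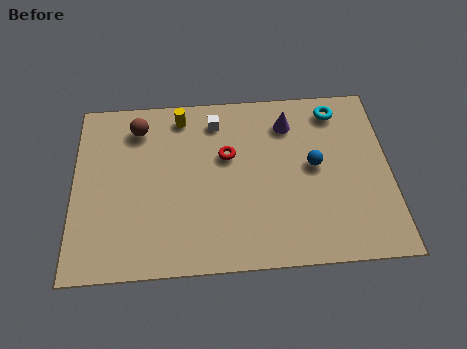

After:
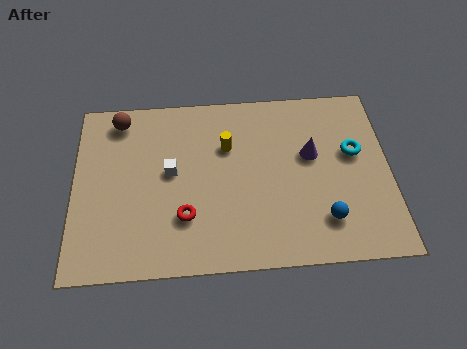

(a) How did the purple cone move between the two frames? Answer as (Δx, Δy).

(0.8, -1.5)

From the two frames, the purple cone sits at roughly (8.0, 6.2) before and (8.8, 4.7) after.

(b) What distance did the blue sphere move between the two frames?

2.4

From (8.9, 4.2) to (9.2, 1.8), the blue sphere covered √(0.3² + 2.4²) ≈ 2.4 units.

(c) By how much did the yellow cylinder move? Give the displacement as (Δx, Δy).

(1.7, -1.5)

From the two frames, the yellow cylinder sits at roughly (4.0, 6.8) before and (5.7, 5.3) after.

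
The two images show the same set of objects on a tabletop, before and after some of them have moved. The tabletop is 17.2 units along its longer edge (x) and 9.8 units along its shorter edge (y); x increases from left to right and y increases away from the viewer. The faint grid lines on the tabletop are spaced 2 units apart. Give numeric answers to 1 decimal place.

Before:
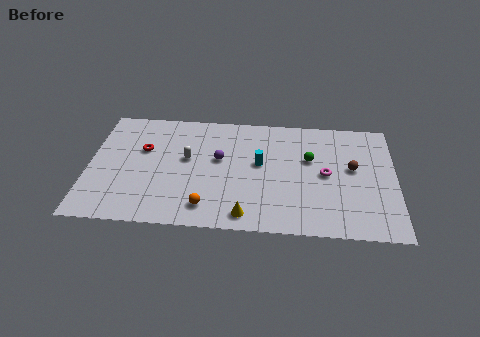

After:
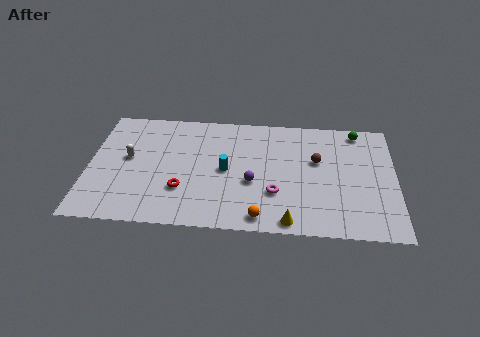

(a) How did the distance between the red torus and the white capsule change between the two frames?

+1.3

The distance was about 2.6 in the first image and 3.9 in the second, so they moved 1.3 units further apart.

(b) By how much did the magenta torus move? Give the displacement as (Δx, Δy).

(-2.8, -1.8)

From the two frames, the magenta torus sits at roughly (13.3, 4.9) before and (10.5, 3.1) after.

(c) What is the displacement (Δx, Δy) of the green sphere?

(2.7, 2.6)

The green sphere was at about (12.4, 6.1) and moved to about (15.1, 8.7).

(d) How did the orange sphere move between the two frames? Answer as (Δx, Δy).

(3.0, -0.6)

The orange sphere was at about (6.7, 1.7) and moved to about (9.7, 1.1).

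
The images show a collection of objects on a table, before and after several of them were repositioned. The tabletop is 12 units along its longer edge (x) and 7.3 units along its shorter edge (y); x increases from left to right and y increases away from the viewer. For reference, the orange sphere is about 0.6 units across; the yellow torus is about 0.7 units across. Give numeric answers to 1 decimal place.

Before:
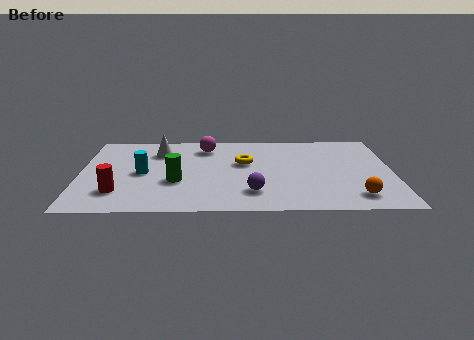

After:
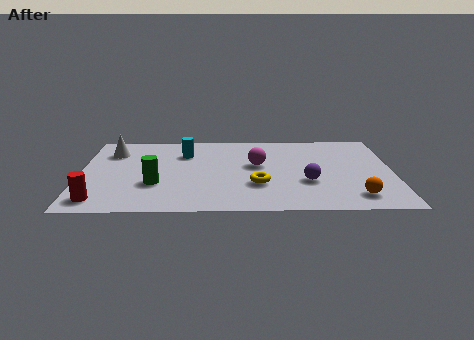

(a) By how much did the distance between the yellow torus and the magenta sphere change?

-0.3

Before: roughly 2.1 units apart; after: 1.8. That's 0.3 units closer together.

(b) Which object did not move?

the orange sphere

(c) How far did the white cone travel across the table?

1.8

From (3.0, 5.5) to (1.2, 5.5), the white cone covered √(1.8² + 0.0²) ≈ 1.8 units.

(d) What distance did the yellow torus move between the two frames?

2.1

The yellow torus was near (6.3, 4.4) before and (6.8, 2.4) after, so it travelled √(0.5² + 2.0²) ≈ 2.1 units.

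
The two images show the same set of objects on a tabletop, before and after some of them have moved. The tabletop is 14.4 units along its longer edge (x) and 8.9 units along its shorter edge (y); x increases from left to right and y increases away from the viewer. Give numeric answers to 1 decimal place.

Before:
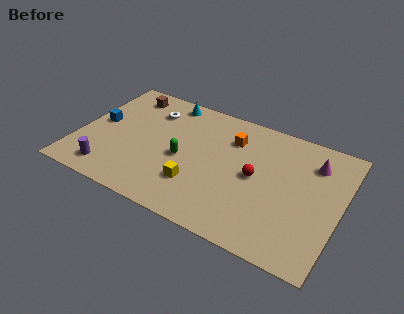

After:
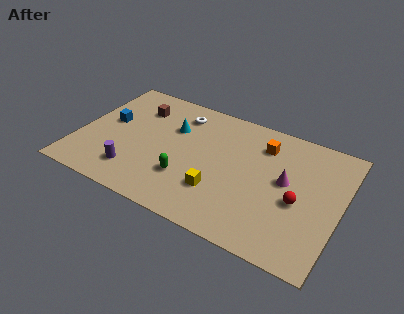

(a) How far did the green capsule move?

1.4

From (5.8, 4.0) to (6.2, 2.7), the green capsule covered √(0.4² + 1.3²) ≈ 1.4 units.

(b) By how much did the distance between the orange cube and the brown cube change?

+0.8

The distance was about 6.2 in the first image and 7.0 in the second, so they moved 0.8 units further apart.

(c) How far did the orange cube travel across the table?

1.7

From (8.2, 6.6) to (9.9, 6.9), the orange cube covered √(1.7² + 0.3²) ≈ 1.7 units.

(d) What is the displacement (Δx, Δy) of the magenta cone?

(-1.3, -1.9)

The magenta cone started near (12.7, 6.8) and ended near (11.4, 4.9).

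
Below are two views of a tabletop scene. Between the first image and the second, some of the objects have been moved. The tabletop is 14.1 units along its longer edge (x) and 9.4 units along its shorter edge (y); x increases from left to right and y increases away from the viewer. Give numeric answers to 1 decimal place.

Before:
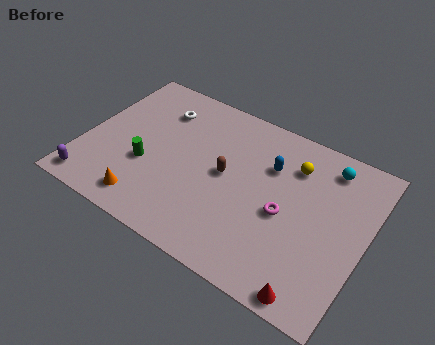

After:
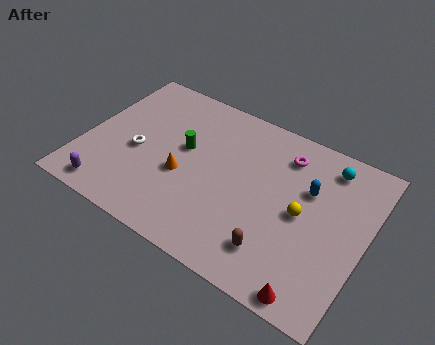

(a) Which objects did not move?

the cyan sphere and the red cone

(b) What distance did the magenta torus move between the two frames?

3.3

The magenta torus was near (10.2, 4.2) before and (9.7, 7.5) after, so it travelled √(0.5² + 3.3²) ≈ 3.3 units.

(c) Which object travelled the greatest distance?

the brown capsule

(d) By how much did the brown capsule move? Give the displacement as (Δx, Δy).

(3.0, -2.9)

The brown capsule was at about (7.1, 4.9) and moved to about (10.1, 2.0).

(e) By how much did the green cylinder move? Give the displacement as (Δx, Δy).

(1.6, 1.9)

From the two frames, the green cylinder sits at roughly (3.3, 3.5) before and (4.9, 5.4) after.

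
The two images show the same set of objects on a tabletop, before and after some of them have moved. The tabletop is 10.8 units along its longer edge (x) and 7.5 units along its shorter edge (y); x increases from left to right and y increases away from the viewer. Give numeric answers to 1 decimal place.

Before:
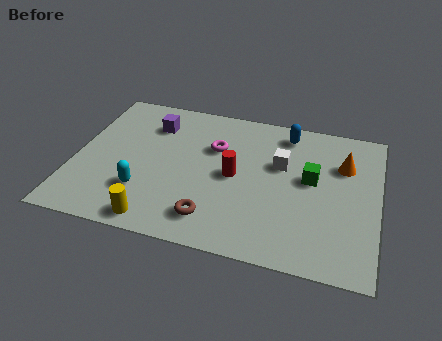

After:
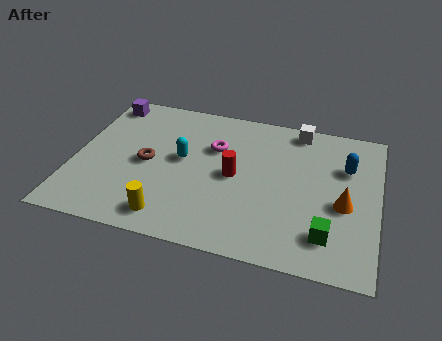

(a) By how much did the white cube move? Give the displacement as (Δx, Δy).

(0.5, 2.0)

From the two frames, the white cube sits at roughly (7.3, 4.7) before and (7.8, 6.7) after.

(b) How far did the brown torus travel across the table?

3.3

From (5.1, 1.4) to (2.6, 3.6), the brown torus covered √(2.5² + 2.2²) ≈ 3.3 units.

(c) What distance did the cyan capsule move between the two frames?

2.3

The cyan capsule moved from about (2.6, 2.1) to (3.8, 4.1), a distance of √(1.2² + 2.0²) ≈ 2.3.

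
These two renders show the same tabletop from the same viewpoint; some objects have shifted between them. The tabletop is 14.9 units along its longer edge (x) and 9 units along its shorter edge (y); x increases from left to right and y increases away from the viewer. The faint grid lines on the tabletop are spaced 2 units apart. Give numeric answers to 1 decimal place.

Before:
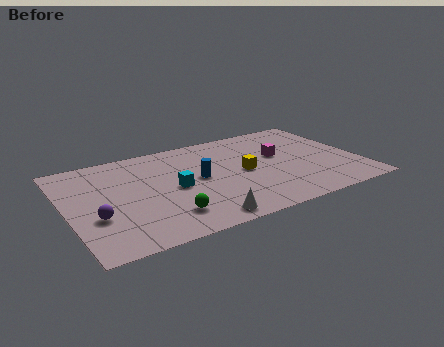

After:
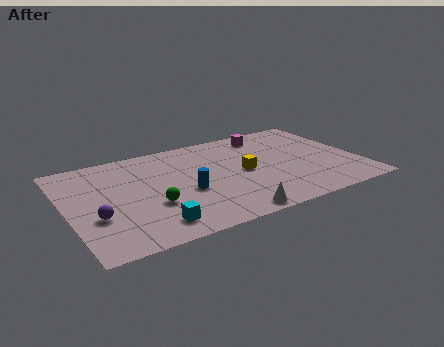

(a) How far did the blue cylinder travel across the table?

1.3

The blue cylinder was near (6.7, 4.7) before and (5.9, 3.7) after, so it travelled √(0.8² + 1.0²) ≈ 1.3 units.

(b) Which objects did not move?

the purple sphere and the yellow cube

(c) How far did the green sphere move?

1.3

The green sphere was near (4.7, 2.0) before and (4.1, 3.2) after, so it travelled √(0.6² + 1.2²) ≈ 1.3 units.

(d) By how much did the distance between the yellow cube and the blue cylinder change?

+0.9

Before: roughly 2.3 units apart; after: 3.2. That's 0.9 units further apart.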